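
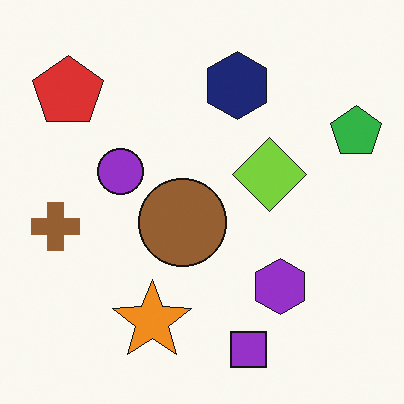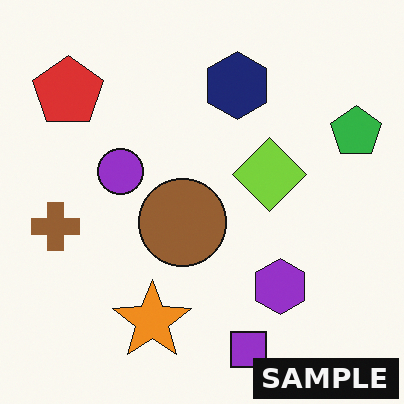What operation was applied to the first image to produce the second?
This is the original image watermarked with the text "SAMPLE" in the lower-right corner.

A dark label reading "SAMPLE" appears in the lower-right corner.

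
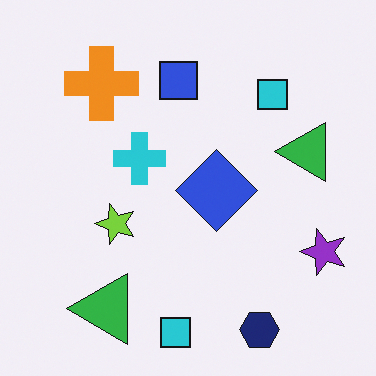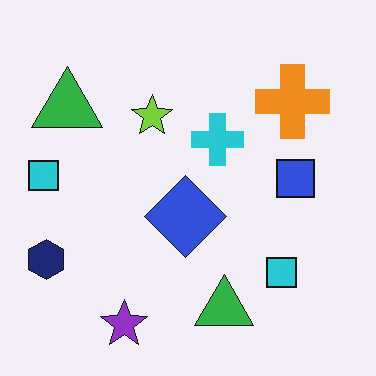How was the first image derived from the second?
The transformation is: rotated 90° counter-clockwise.

The navy hexagon sits in the bottom-left of the second image and the bottom-right of the first — consistent with a whole-image 90° counter-clockwise rotation.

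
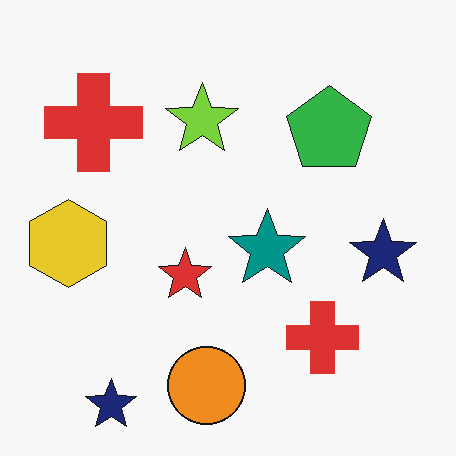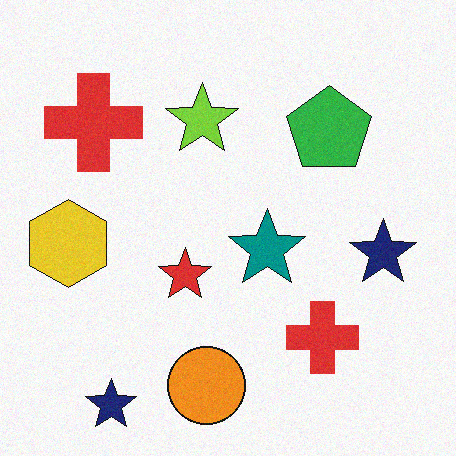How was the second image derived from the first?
It was degraded with a light layer of grain.

Random speckle covers the whole image, including the flat background.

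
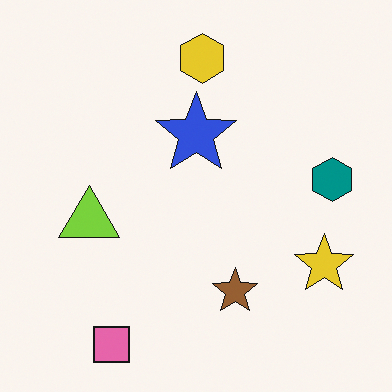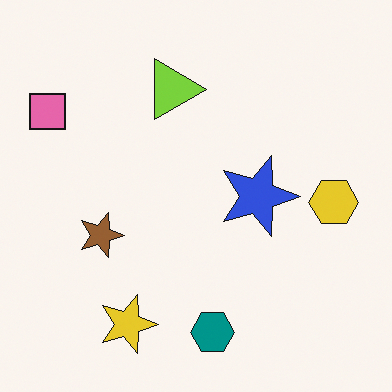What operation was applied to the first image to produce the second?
This is the original image rotated 90° clockwise.

The pink square sits in the bottom-left of the first image and the top-left of the second — consistent with a whole-image 90° clockwise rotation.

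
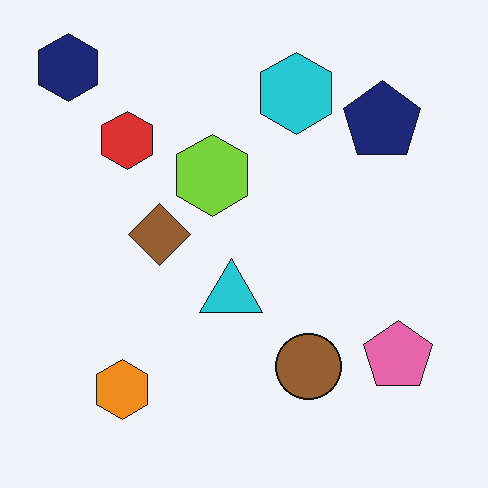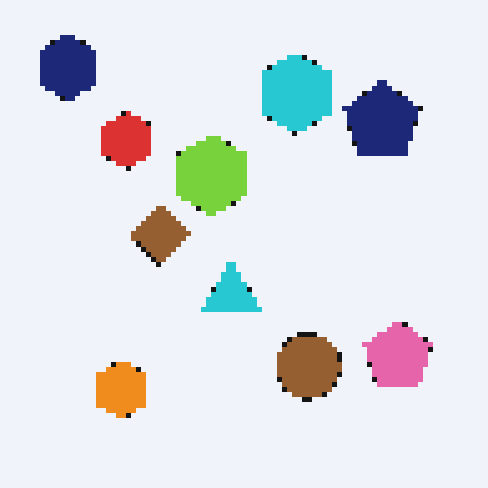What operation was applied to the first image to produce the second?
Lightly pixelated (a mild mosaic effect).

Shapes are reduced to large square blocks; fine edges and outlines are lost — a downscale-then-upscale (mosaic) effect.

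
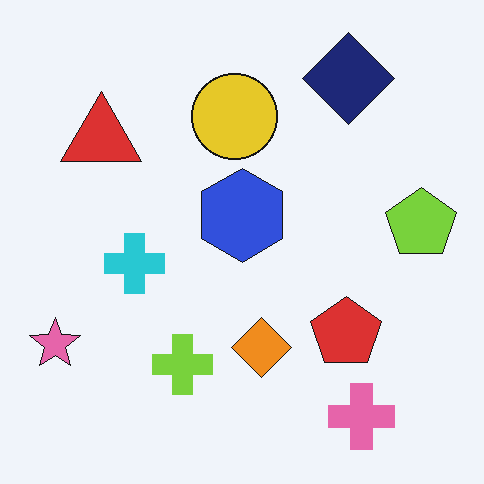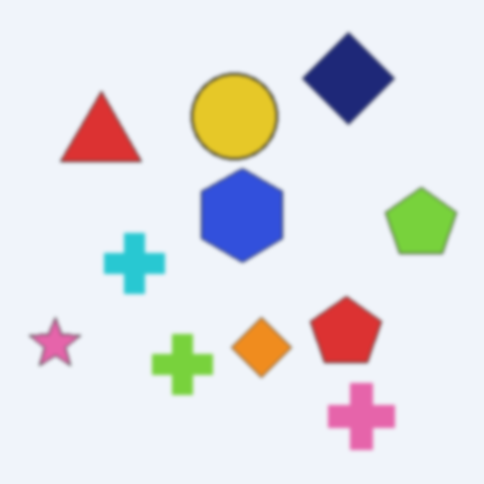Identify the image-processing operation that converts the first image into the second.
The second image is the first given a subtle gaussian blur.

Shape edges and outlines are uniformly softened across the whole image.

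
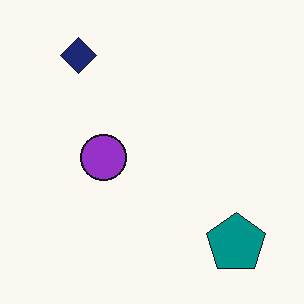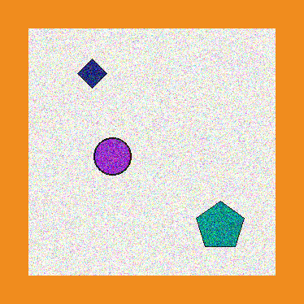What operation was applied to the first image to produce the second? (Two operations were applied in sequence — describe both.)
It was degraded with a thick layer of grain, then framed with a orange border.

Random speckle covers the whole image, including the flat background. A solid orange frame runs around the edge of the second image, with the content slightly shrunk inside it.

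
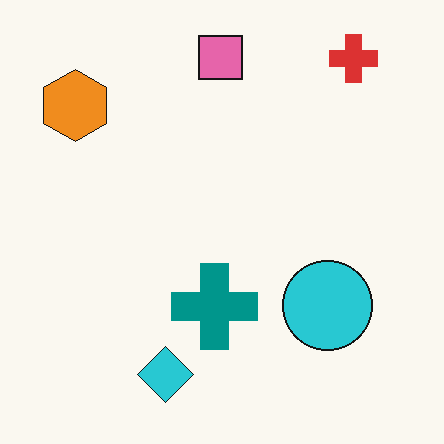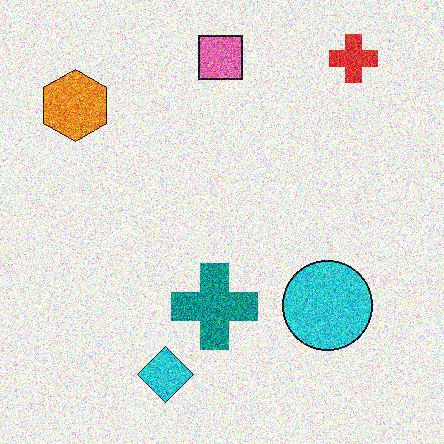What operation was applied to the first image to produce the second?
The transformation is: degraded with a thick layer of grain.

Random speckle covers the whole image, including the flat background.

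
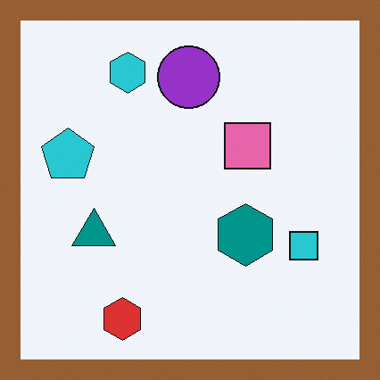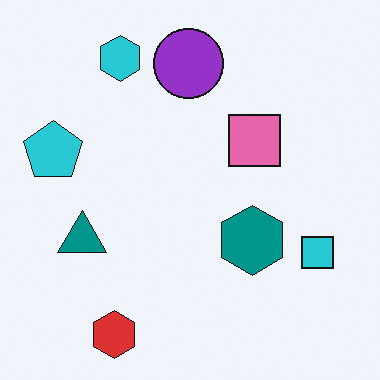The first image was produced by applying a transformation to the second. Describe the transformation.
It was framed with a brown border.

A solid brown frame runs around the edge of the first image, with the content slightly shrunk inside it.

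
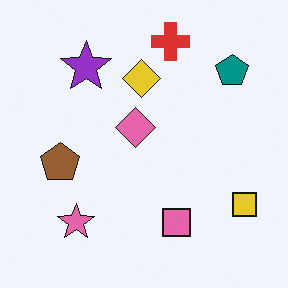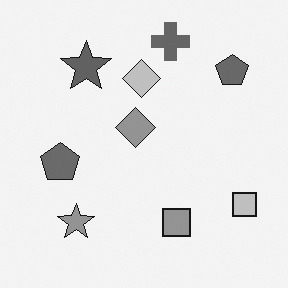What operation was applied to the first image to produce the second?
It was converted to grayscale.

All color is removed — every shape is now a shade of grey.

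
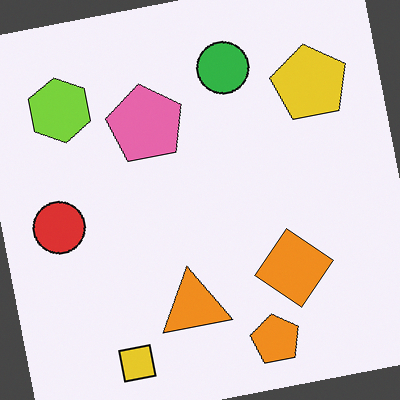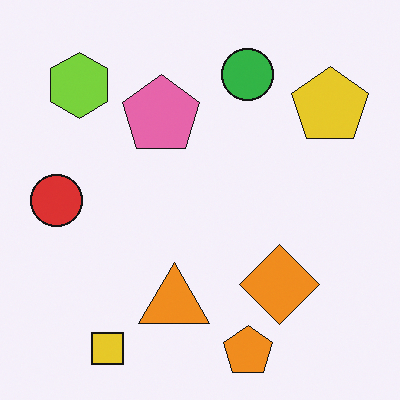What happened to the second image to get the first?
The image was rotated counter-clockwise by a small amount.

Every shape is tilted by the same angle and the image corners show triangular fill wedges — a whole-image rotation by a non-right angle.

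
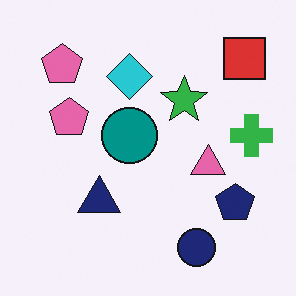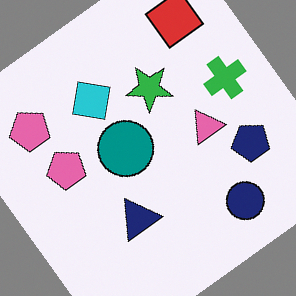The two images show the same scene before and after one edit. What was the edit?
This is the original image rotated counter-clockwise by a large amount — several tens of degrees.

Every shape is tilted by the same angle and the image corners show triangular fill wedges — a whole-image rotation by a non-right angle.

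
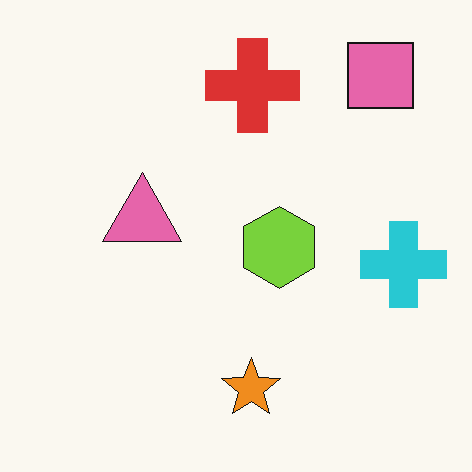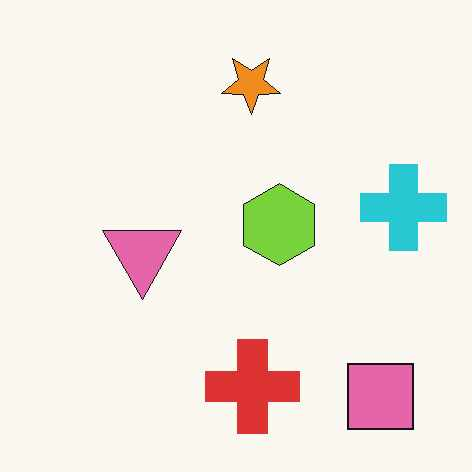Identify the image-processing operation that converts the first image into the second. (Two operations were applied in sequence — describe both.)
Flipped vertically (top ↔ bottom), then given moderate JPEG compression.

The pink square is in the top-right of the first image and the bottom-right of the second — shapes on opposite sides of the horizontal midline have swapped in a mirror flip. Blocky 8×8 compression artifacts appear around shape edges and the flat background shows ringing — characteristic JPEG degradation.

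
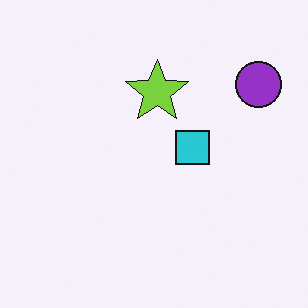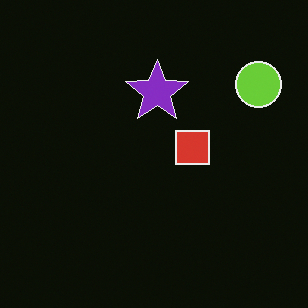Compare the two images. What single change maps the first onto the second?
Color-inverted (negative).

The light background has become dark and every shape's color is its complement — a photographic negative.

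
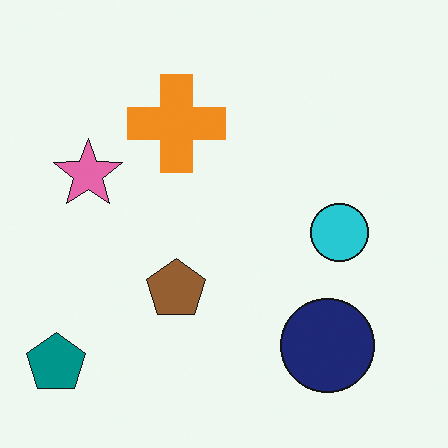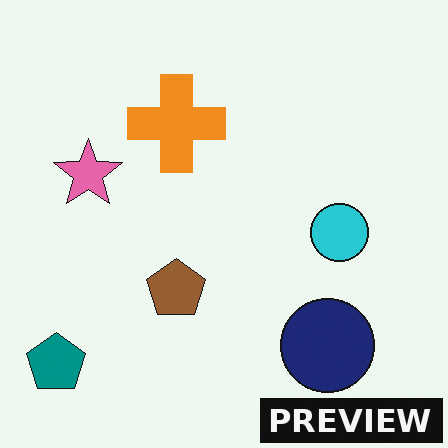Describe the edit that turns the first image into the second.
This is the original image watermarked with the text "PREVIEW" in the lower-right corner.

A dark label reading "PREVIEW" appears in the lower-right corner.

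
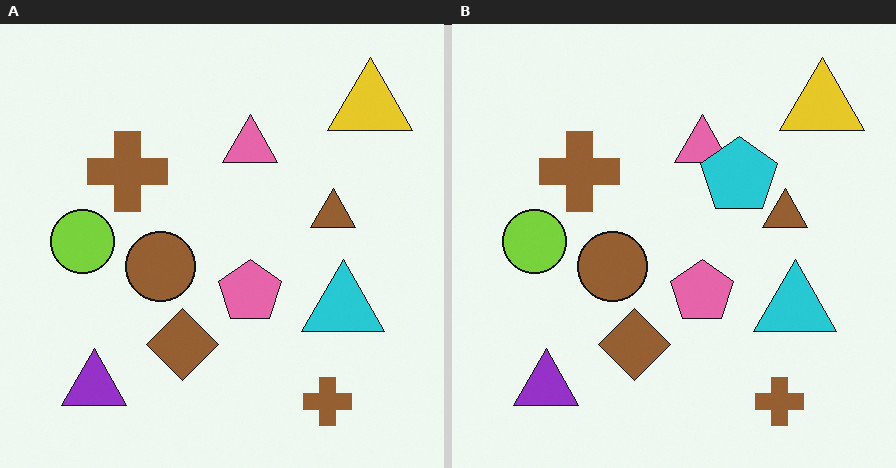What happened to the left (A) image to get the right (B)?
The right (B) image is the left (A) overlaid with an additional cyan pentagon.

A cyan pentagon appears in the right (B) image that is absent from the left (A).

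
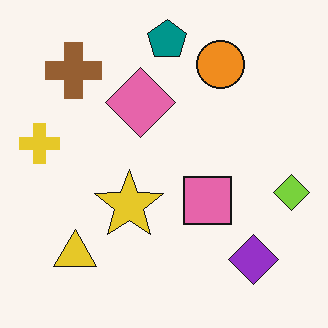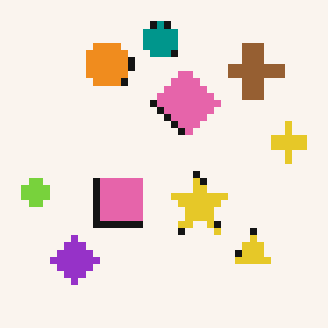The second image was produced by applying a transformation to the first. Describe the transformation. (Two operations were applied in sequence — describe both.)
Flipped horizontally (left ↔ right), then moderately pixelated.

The lime diamond is in the right of the first image and the left of the second — shapes on opposite sides of the vertical midline have swapped in a mirror flip. Shapes are reduced to large square blocks; fine edges and outlines are lost — a downscale-then-upscale (mosaic) effect.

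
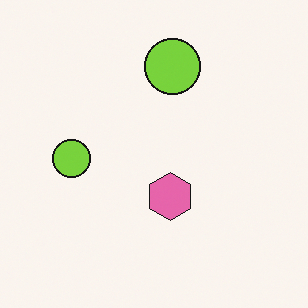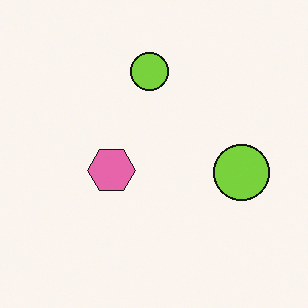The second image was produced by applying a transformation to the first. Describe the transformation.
Rotated 90° clockwise.

The pink hexagon sits in the center of the first image and the center of the second — consistent with a whole-image 90° clockwise rotation.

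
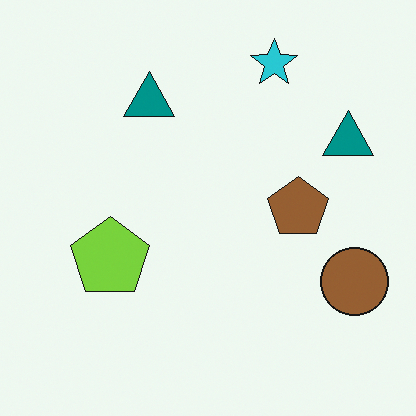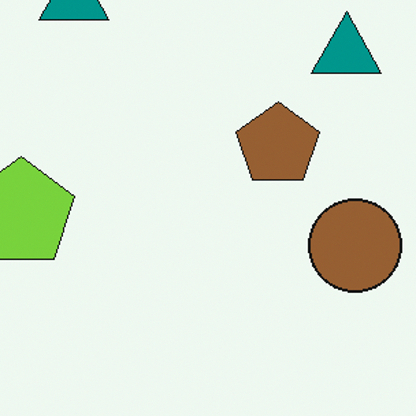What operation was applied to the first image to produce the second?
It was cropped to a modestly smaller region and rescaled.

The visible shapes are larger and the field of view is narrower; shapes near the original edges may be partly or wholly outside the frame — a crop-and-rescale.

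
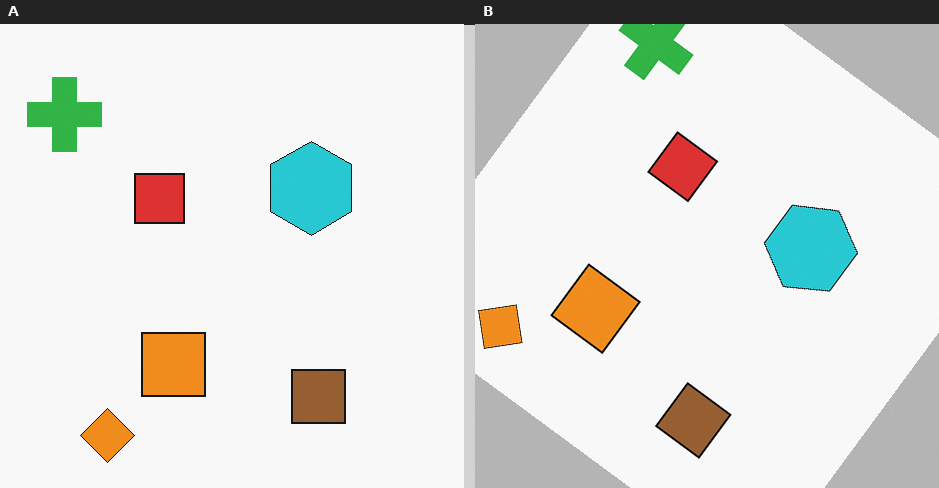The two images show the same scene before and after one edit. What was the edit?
The right (B) image is the left (A) rotated clockwise by a large amount — several tens of degrees.

Every shape is tilted by the same angle and the image corners show triangular fill wedges — a whole-image rotation by a non-right angle.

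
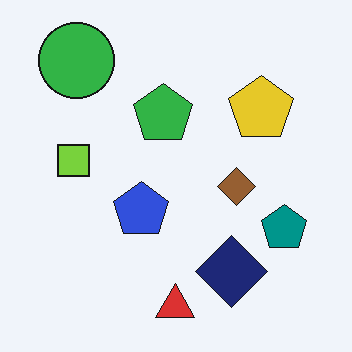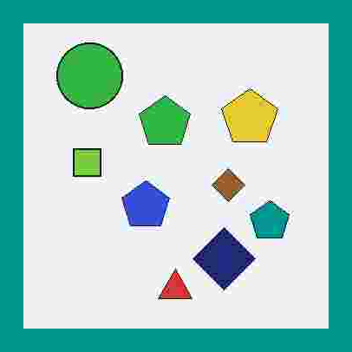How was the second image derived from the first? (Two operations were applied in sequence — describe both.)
The second image is the first degraded with heavy JPEG compression, then framed with a teal border.

Blocky 8×8 compression artifacts appear around shape edges and the flat background shows ringing — characteristic JPEG degradation. A solid teal frame runs around the edge of the second image, with the content slightly shrunk inside it.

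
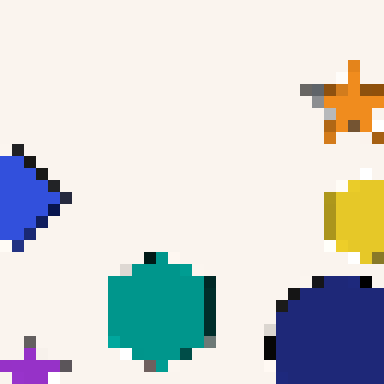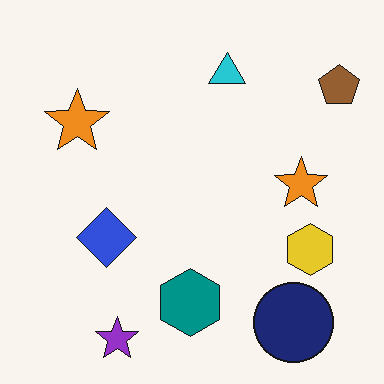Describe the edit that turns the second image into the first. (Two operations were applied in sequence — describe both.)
It was cropped tightly and scaled back up, then heavily pixelated into large blocks.

The visible shapes are larger and the field of view is narrower; shapes near the original edges may be partly or wholly outside the frame — a crop-and-rescale. Shapes are reduced to large square blocks; fine edges and outlines are lost — a downscale-then-upscale (mosaic) effect.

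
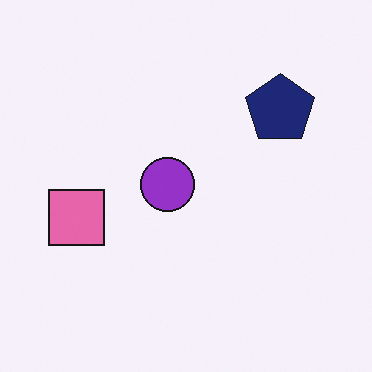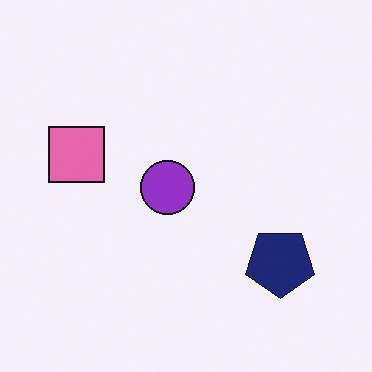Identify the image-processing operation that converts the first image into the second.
This is the original image flipped vertically (top ↔ bottom).

The navy pentagon is in the top-right of the first image and the bottom-right of the second — shapes on opposite sides of the horizontal midline have swapped in a mirror flip.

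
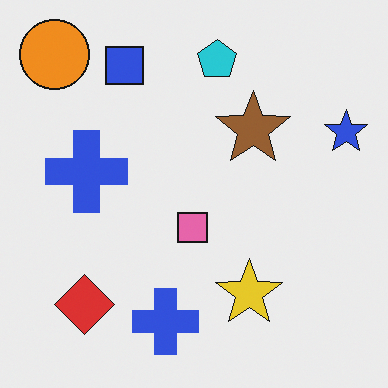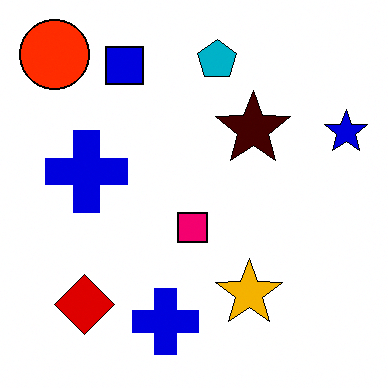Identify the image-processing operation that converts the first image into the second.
It was given much higher contrast.

Tones are pushed away from mid-grey across the whole image — a global contrast change.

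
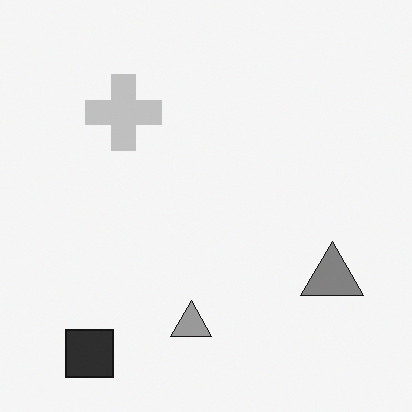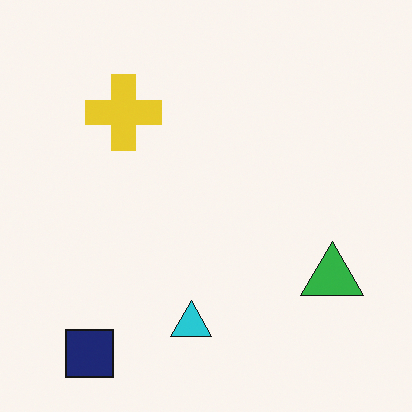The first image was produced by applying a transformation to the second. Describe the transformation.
The image was converted to grayscale.

All color is removed — every shape is now a shade of grey.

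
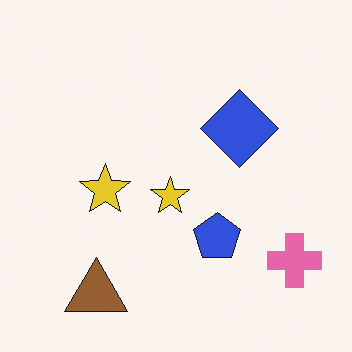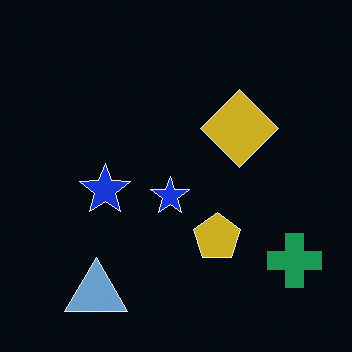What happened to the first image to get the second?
The second image is the first color-inverted (negative).

The light background has become dark and every shape's color is its complement — a photographic negative.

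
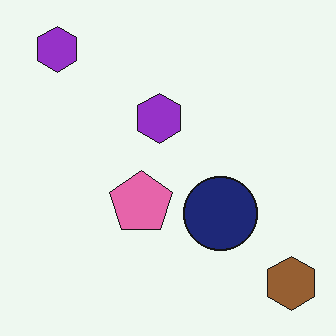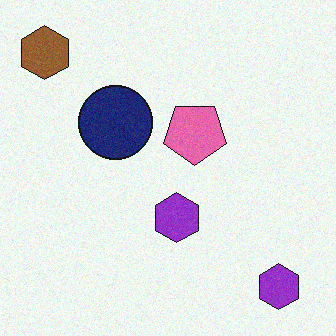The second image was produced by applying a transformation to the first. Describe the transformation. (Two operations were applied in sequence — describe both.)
It was rotated 180°, then degraded with a light layer of grain.

The brown hexagon sits in the bottom-right of the first image and the top-left of the second — consistent with a whole-image 180° rotation. Random speckle covers the whole image, including the flat background.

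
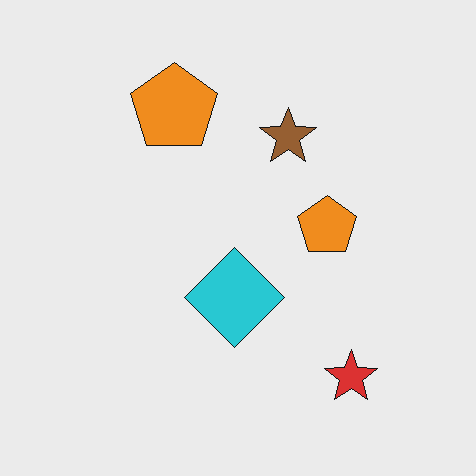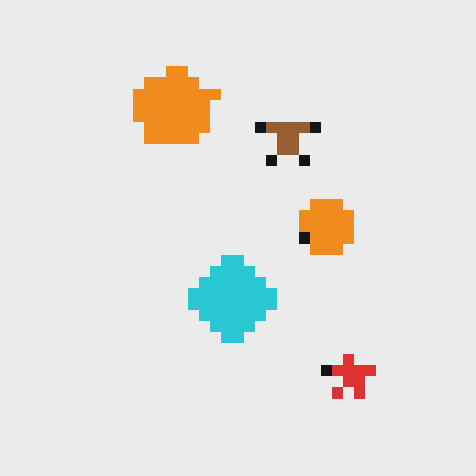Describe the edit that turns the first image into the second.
It was heavily pixelated into large blocks.

Shapes are reduced to large square blocks; fine edges and outlines are lost — a downscale-then-upscale (mosaic) effect.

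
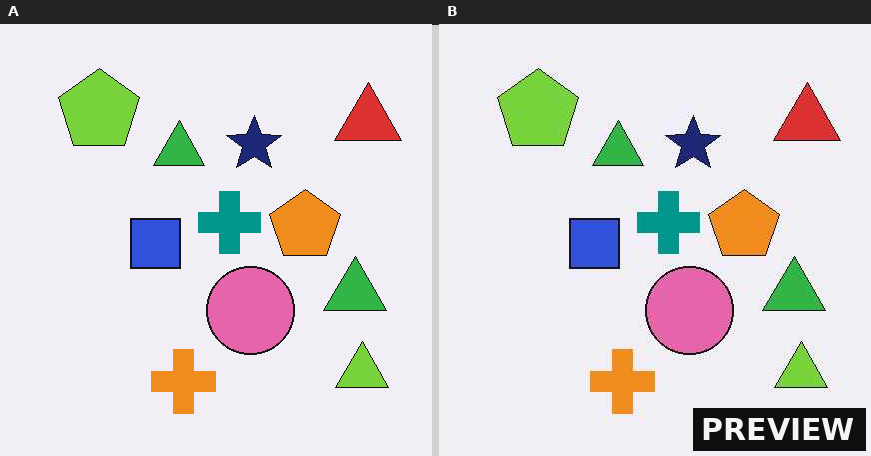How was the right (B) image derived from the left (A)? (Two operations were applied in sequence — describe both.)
The image was JPEG-compressed with visible artifacts, then watermarked with the text "PREVIEW" in the lower-right corner.

Blocky 8×8 compression artifacts appear around shape edges and the flat background shows ringing — characteristic JPEG degradation. A dark label reading "PREVIEW" appears in the lower-right corner.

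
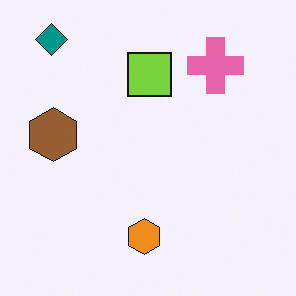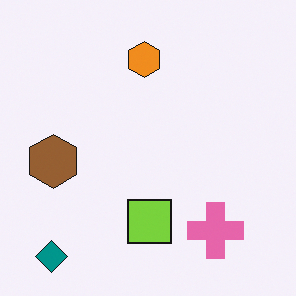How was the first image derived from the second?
This is the original image flipped vertically (top ↔ bottom).

The teal diamond is in the bottom-left of the second image and the top-left of the first — shapes on opposite sides of the horizontal midline have swapped in a mirror flip.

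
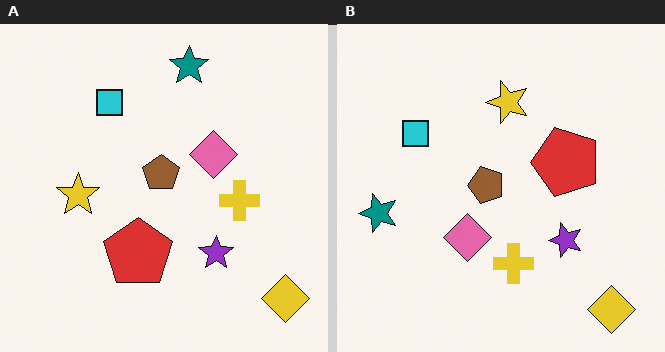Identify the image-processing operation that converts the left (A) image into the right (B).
The right (B) image is the left (A) transposed (reflected across the top-left ↔ bottom-right diagonal).

Shapes have swapped their row and column positions — what was in the top-right is now in the bottom-left — a diagonal reflection.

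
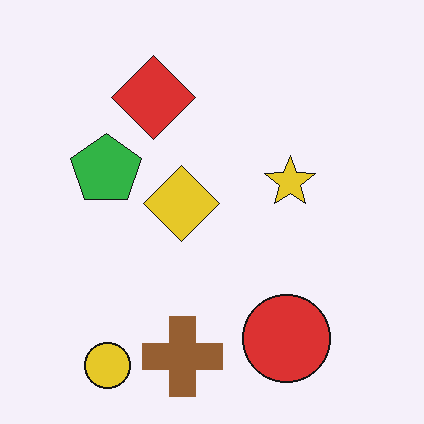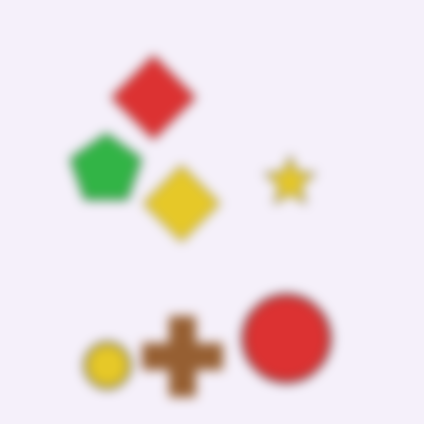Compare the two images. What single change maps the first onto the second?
It was heavily blurred.

Shape edges and outlines are uniformly softened across the whole image.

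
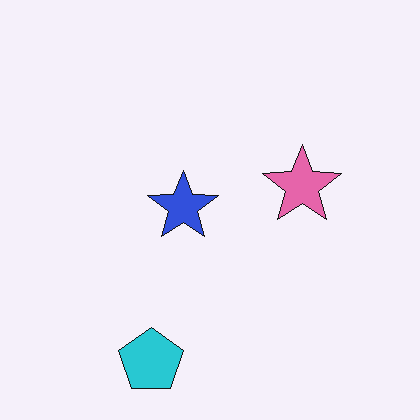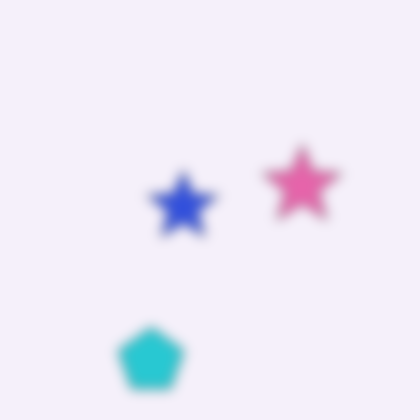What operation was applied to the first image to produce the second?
This is the original image heavily blurred.

Shape edges and outlines are uniformly softened across the whole image.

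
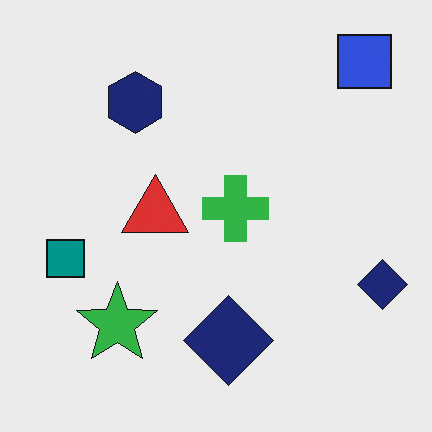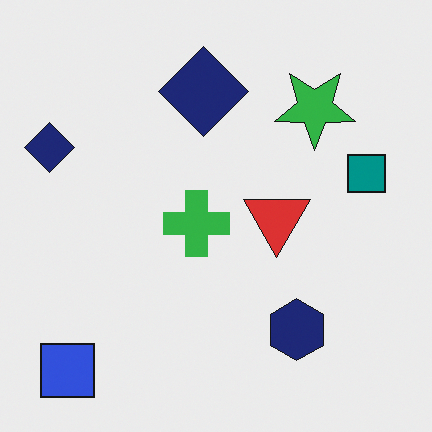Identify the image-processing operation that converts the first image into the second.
The transformation is: rotated 180°.

The blue square sits in the top-right of the first image and the bottom-left of the second — consistent with a whole-image 180° rotation.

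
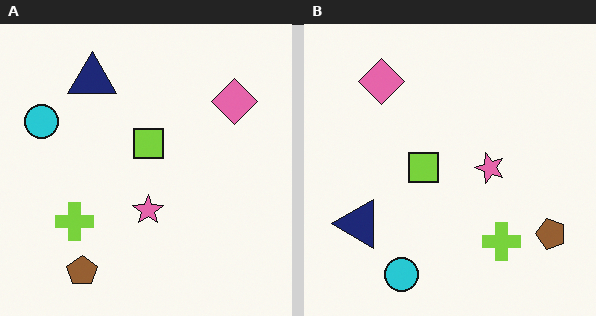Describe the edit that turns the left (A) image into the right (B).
It was rotated 90° counter-clockwise.

The brown pentagon sits in the bottom-left of the left (A) image and the bottom-right of the right (B) — consistent with a whole-image 90° counter-clockwise rotation.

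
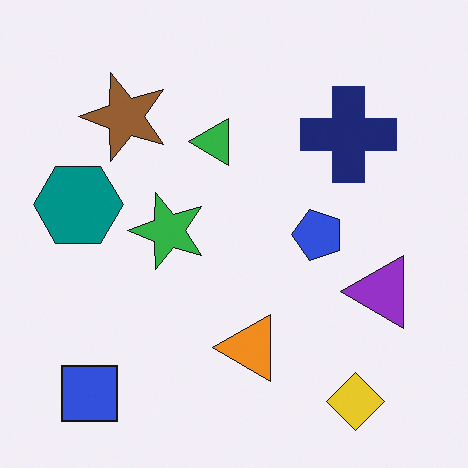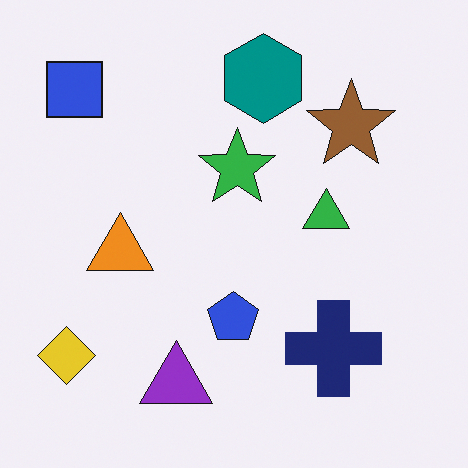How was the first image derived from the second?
The first image is the second rotated 90° counter-clockwise.

The blue square sits in the top-left of the second image and the bottom-left of the first — consistent with a whole-image 90° counter-clockwise rotation.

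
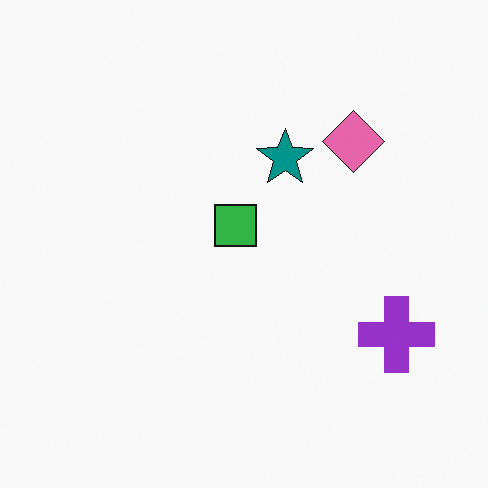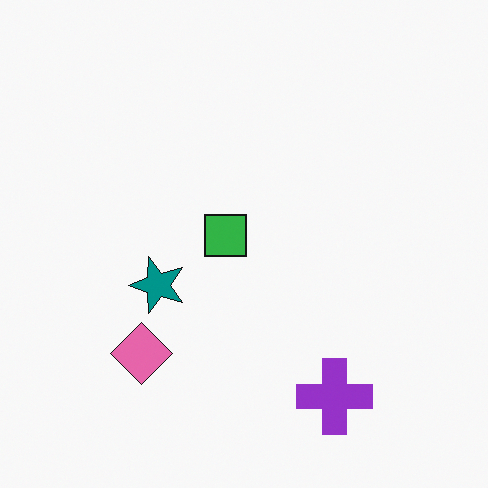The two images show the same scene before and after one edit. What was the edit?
The image was transposed (reflected across the top-left ↔ bottom-right diagonal).

Shapes have swapped their row and column positions — what was in the top-right is now in the bottom-left — a diagonal reflection.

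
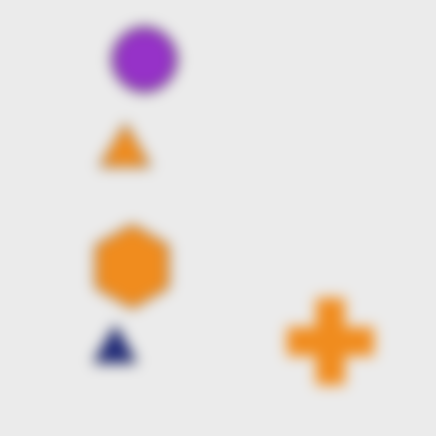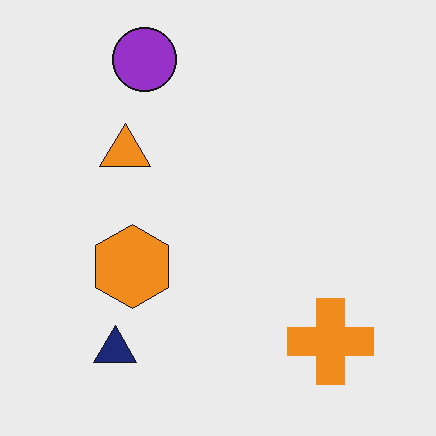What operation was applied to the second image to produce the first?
This is the original image strongly gaussian-blurred.

Shape edges and outlines are uniformly softened across the whole image.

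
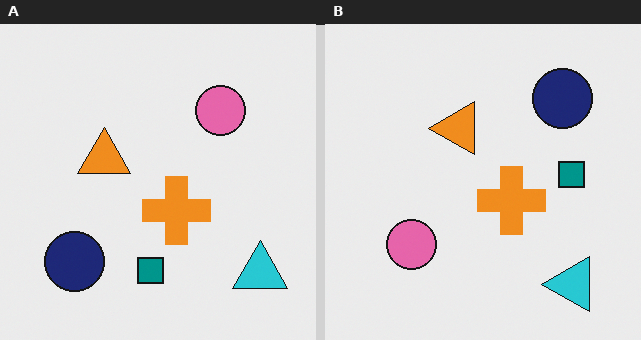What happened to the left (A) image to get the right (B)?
Transposed (reflected across the top-left ↔ bottom-right diagonal).

Shapes have swapped their row and column positions — what was in the top-right is now in the bottom-left — a diagonal reflection.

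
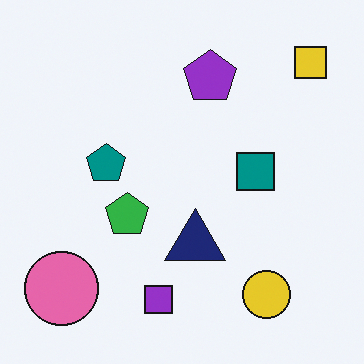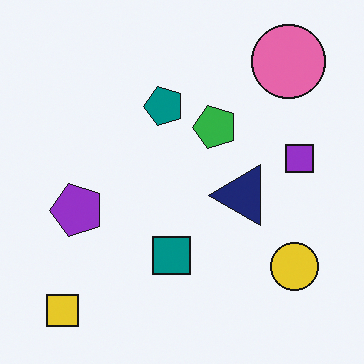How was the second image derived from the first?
The image was transposed (reflected across the top-left ↔ bottom-right diagonal).

Shapes have swapped their row and column positions — what was in the top-right is now in the bottom-left — a diagonal reflection.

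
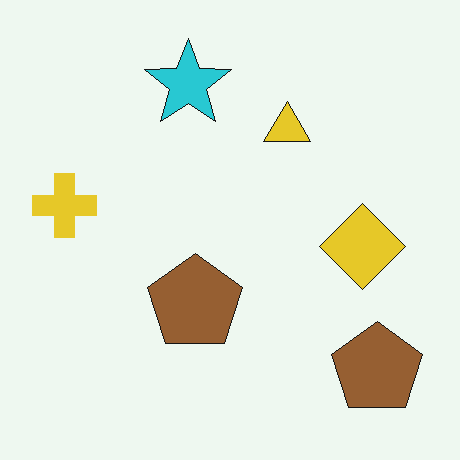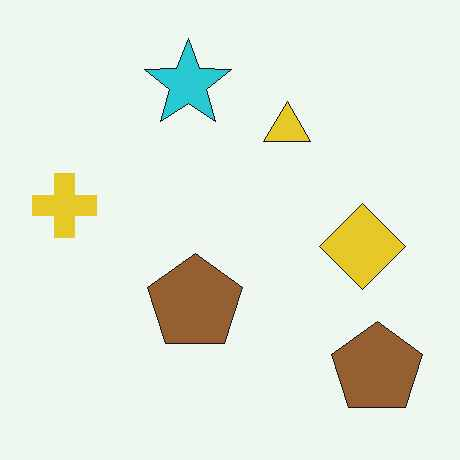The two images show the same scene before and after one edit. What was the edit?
This is the original image given moderate JPEG compression.

Blocky 8×8 compression artifacts appear around shape edges and the flat background shows ringing — characteristic JPEG degradation.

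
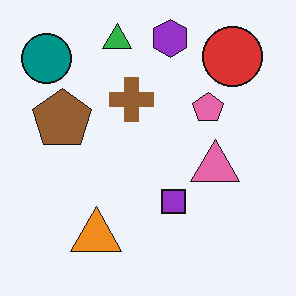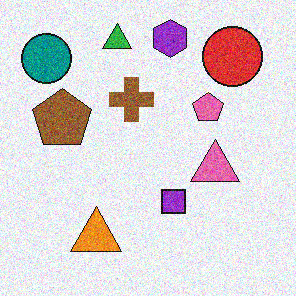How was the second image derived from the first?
This is the original image degraded with visible gaussian noise.

Random speckle covers the whole image, including the flat background.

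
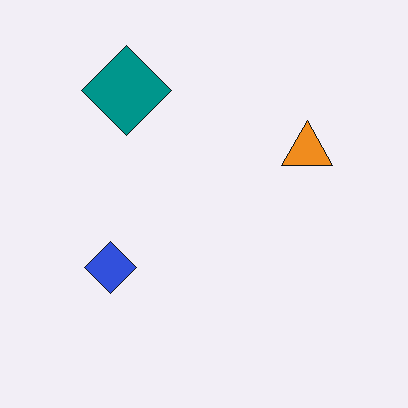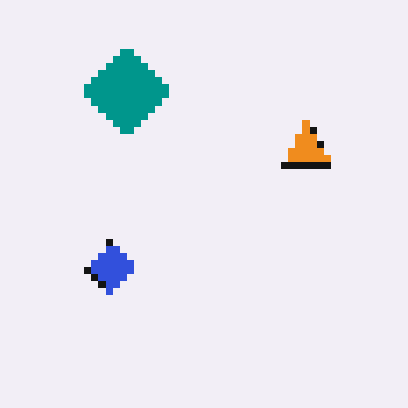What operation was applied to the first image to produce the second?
It was pixelated into visible square blocks.

Shapes are reduced to large square blocks; fine edges and outlines are lost — a downscale-then-upscale (mosaic) effect.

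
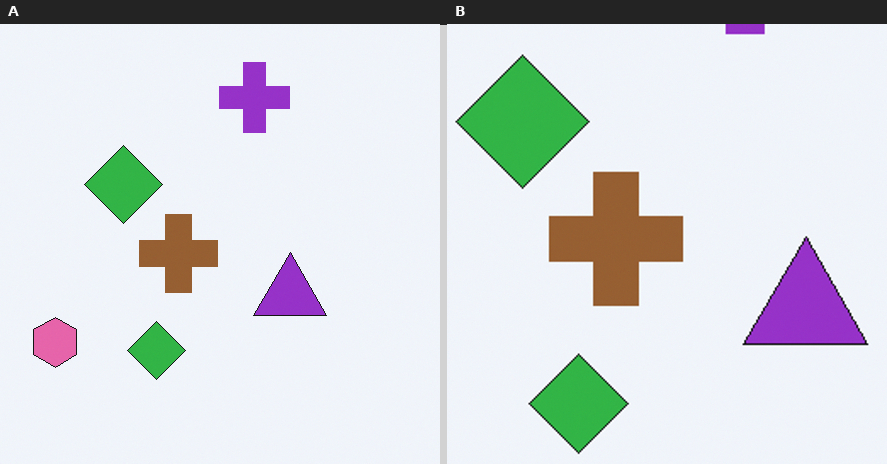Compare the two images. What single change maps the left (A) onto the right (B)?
The right (B) image is the left (A) cropped tightly and scaled back up.

The visible shapes are larger and the field of view is narrower; shapes near the original edges may be partly or wholly outside the frame — a crop-and-rescale.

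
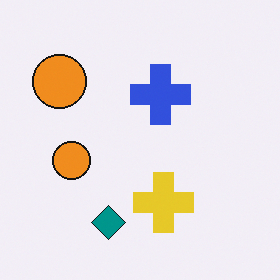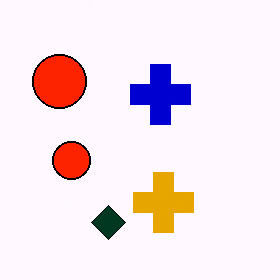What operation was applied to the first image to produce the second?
The image was given much higher contrast.

Tones are pushed away from mid-grey across the whole image — a global contrast change.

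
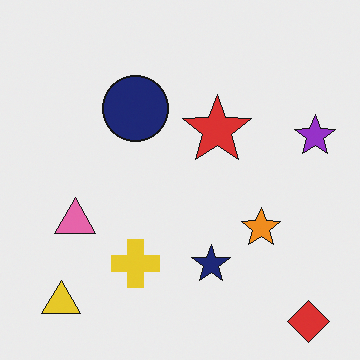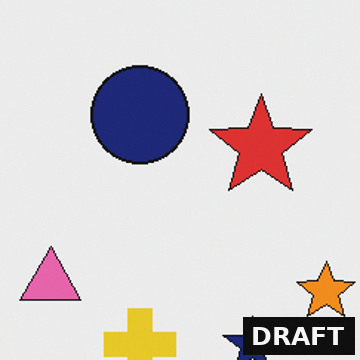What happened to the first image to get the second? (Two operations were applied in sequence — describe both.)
The second image is the first cropped slightly and scaled back up, then watermarked with the text "DRAFT" in the lower-right corner.

The visible shapes are larger and the field of view is narrower; shapes near the original edges may be partly or wholly outside the frame — a crop-and-rescale. A dark label reading "DRAFT" appears in the lower-right corner.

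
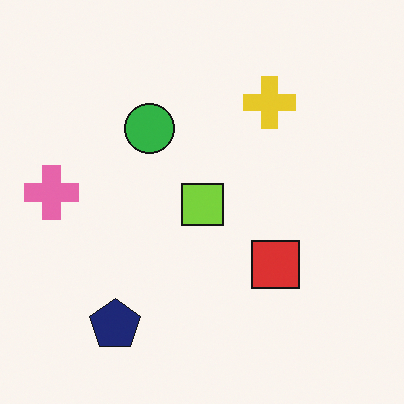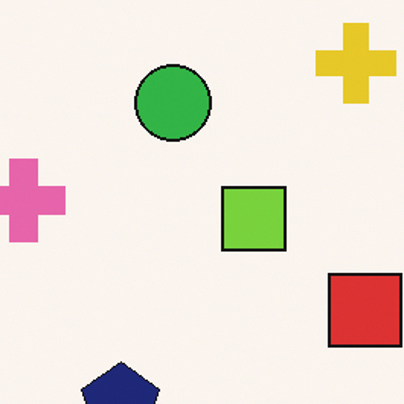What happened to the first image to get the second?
It was cropped slightly and scaled back up.

The visible shapes are larger and the field of view is narrower; shapes near the original edges may be partly or wholly outside the frame — a crop-and-rescale.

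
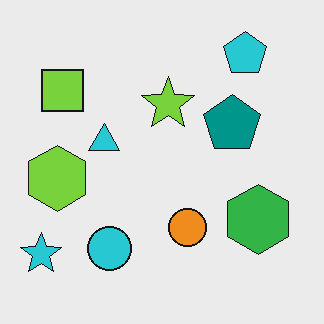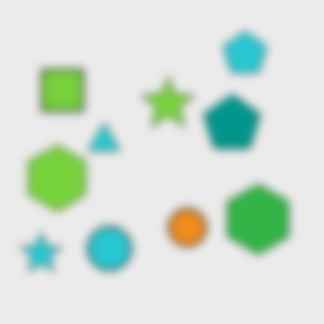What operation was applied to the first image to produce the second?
This is the original image moderately blurred.

Shape edges and outlines are uniformly softened across the whole image.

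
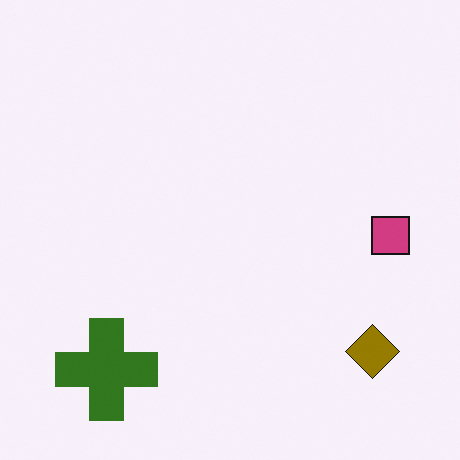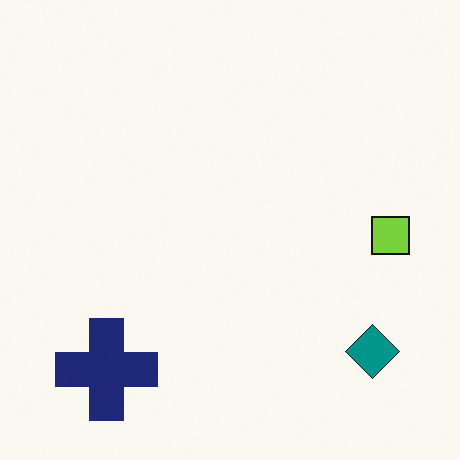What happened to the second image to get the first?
This is the original image hue-shifted by a large amount.

Every shape's color has rotated by the same amount around the hue wheel — a uniform hue shift.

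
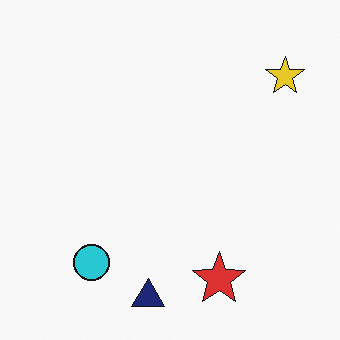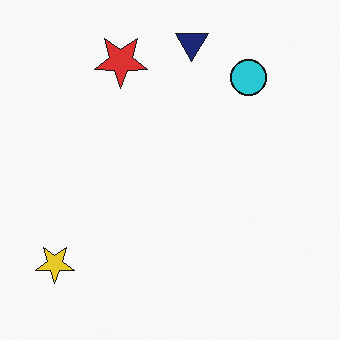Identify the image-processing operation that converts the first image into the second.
The second image is the first rotated 180°.

The yellow star sits in the top-right of the first image and the bottom-left of the second — consistent with a whole-image 180° rotation.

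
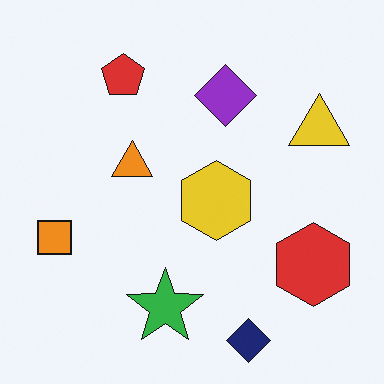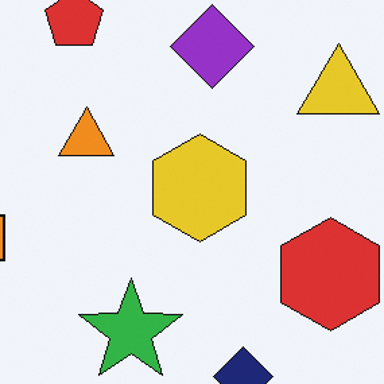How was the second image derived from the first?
Cropped slightly and scaled back up.

The visible shapes are larger and the field of view is narrower; shapes near the original edges may be partly or wholly outside the frame — a crop-and-rescale.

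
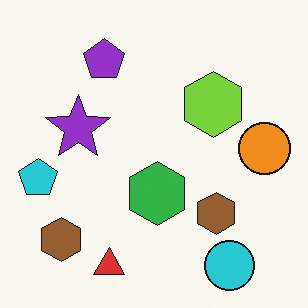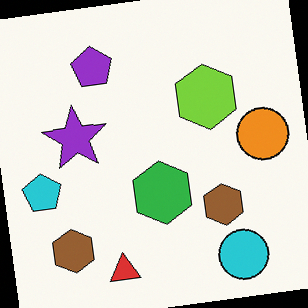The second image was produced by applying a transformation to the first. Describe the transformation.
The second image is the first rotated counter-clockwise by a slight angle.

Every shape is tilted by the same angle and the image corners show triangular fill wedges — a whole-image rotation by a non-right angle.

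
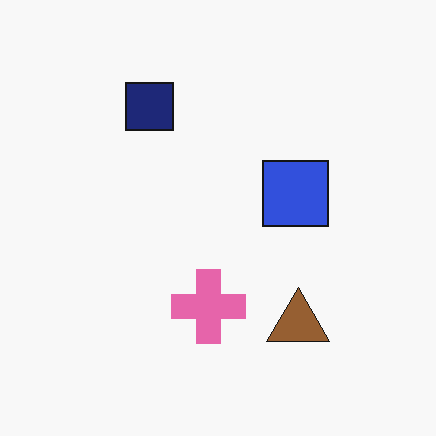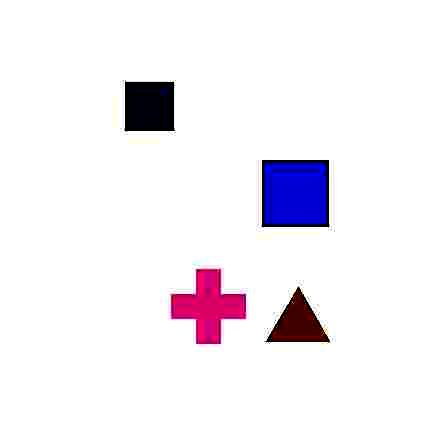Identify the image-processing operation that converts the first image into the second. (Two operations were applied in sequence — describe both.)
Degraded with heavy JPEG compression, then boosted in contrast.

Blocky 8×8 compression artifacts appear around shape edges and the flat background shows ringing — characteristic JPEG degradation. Tones are pushed away from mid-grey across the whole image — a global contrast change.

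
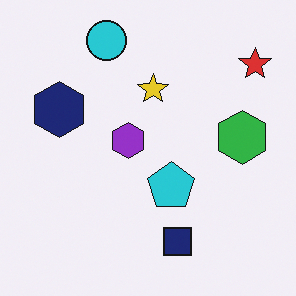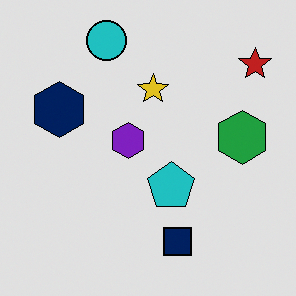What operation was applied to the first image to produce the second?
This is the original image posterized to a reduced palette.

Each flat color has snapped to a coarser quantized level — most visibly, the near-white background has dropped to a flat grey.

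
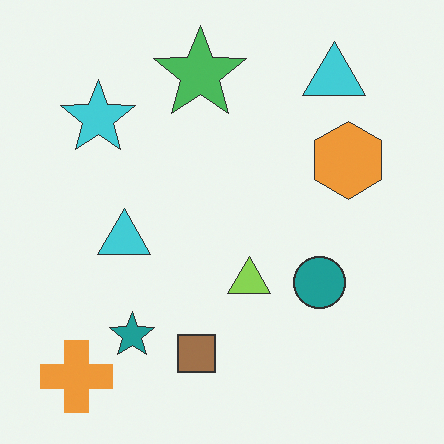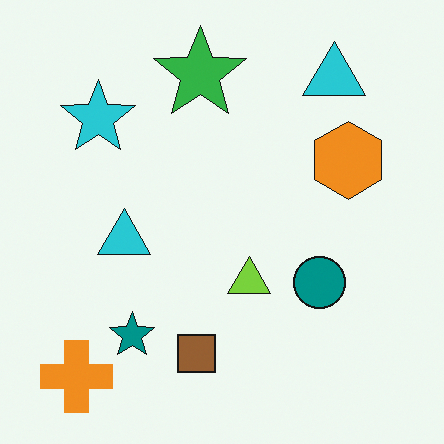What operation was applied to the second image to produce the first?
The first image is the second given slightly reduced contrast.

Tones are pushed toward mid-grey across the whole image — a global contrast change.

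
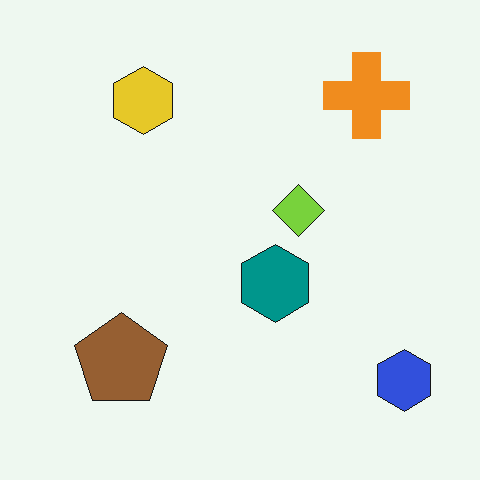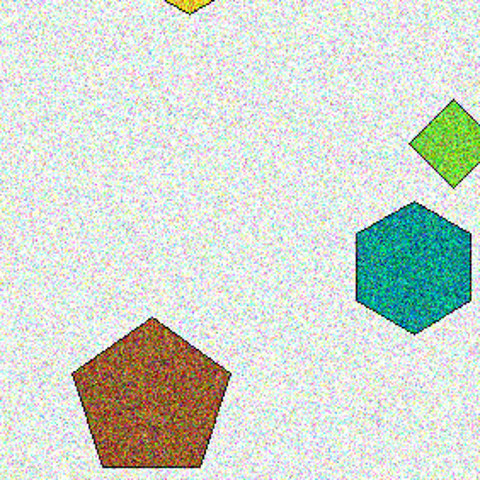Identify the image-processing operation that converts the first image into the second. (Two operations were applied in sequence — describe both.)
It was degraded with strong gaussian noise, then cropped to a noticeably smaller region and rescaled.

Random speckle covers the whole image, including the flat background. The visible shapes are larger and the field of view is narrower; shapes near the original edges may be partly or wholly outside the frame — a crop-and-rescale.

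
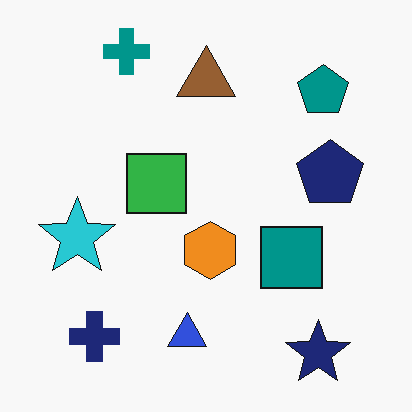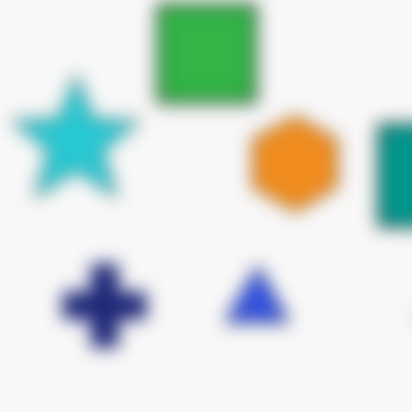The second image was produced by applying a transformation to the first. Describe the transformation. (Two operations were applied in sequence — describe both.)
This is the original image strongly gaussian-blurred, then cropped tightly and scaled back up.

Shape edges and outlines are uniformly softened across the whole image. The visible shapes are larger and the field of view is narrower; shapes near the original edges may be partly or wholly outside the frame — a crop-and-rescale.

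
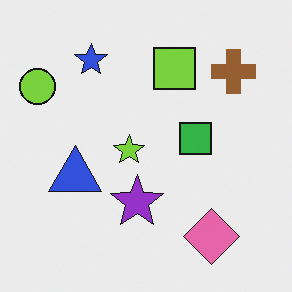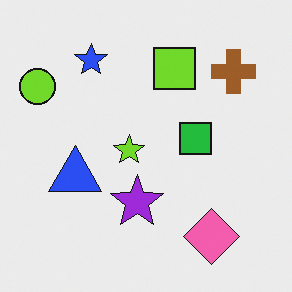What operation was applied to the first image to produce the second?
The second image is the first slightly oversaturated.

All colors are more vivid — a global saturation change.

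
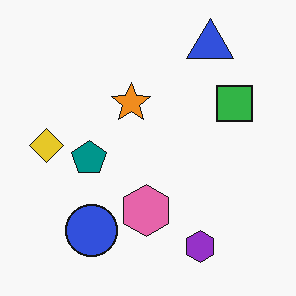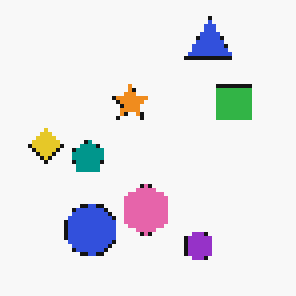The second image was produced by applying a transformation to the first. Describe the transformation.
It was mildly pixelated.

Shapes are reduced to large square blocks; fine edges and outlines are lost — a downscale-then-upscale (mosaic) effect.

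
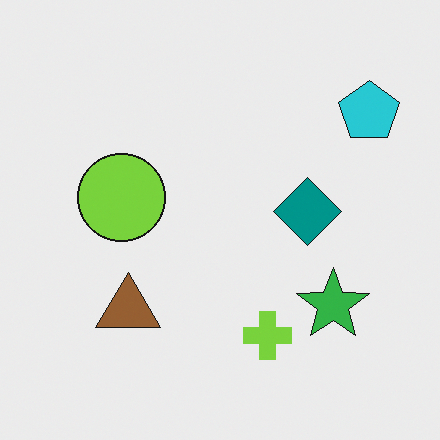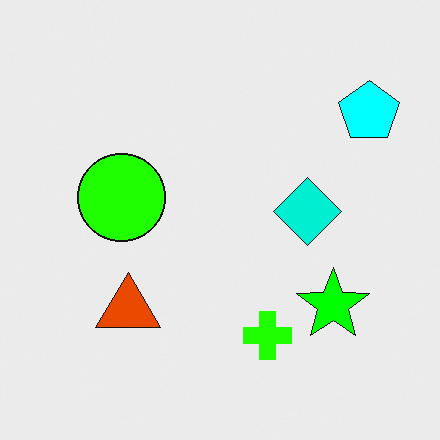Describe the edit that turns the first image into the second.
This is the original image made much more vivid (saturation change).

All colors are more vivid — a global saturation change.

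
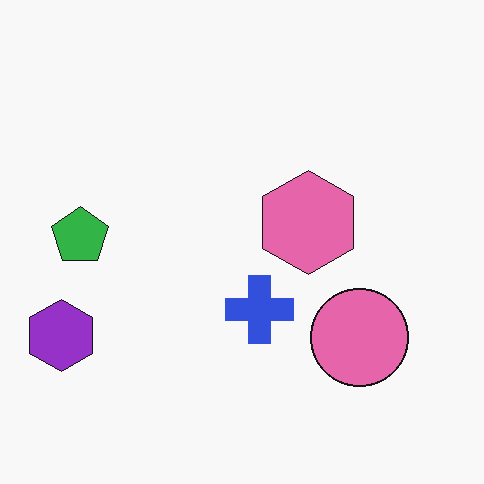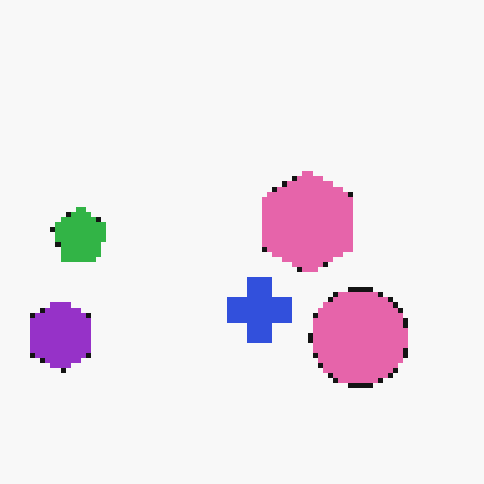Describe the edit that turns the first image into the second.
Mildly pixelated.

Shapes are reduced to large square blocks; fine edges and outlines are lost — a downscale-then-upscale (mosaic) effect.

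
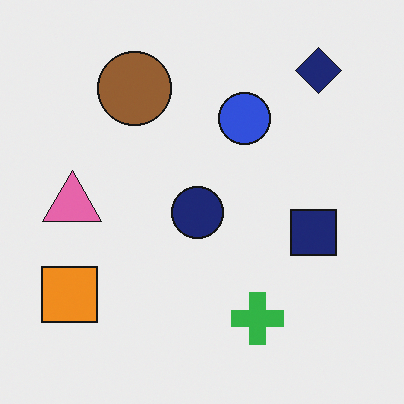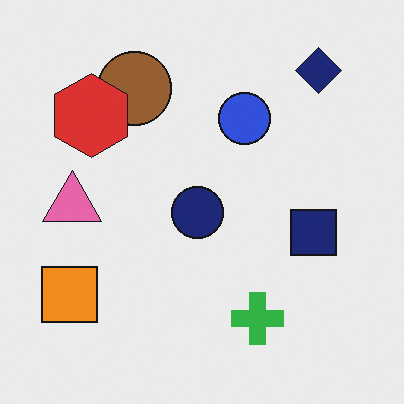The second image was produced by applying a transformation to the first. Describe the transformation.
Overlaid with an additional red hexagon.

A red hexagon appears in the second image that is absent from the first.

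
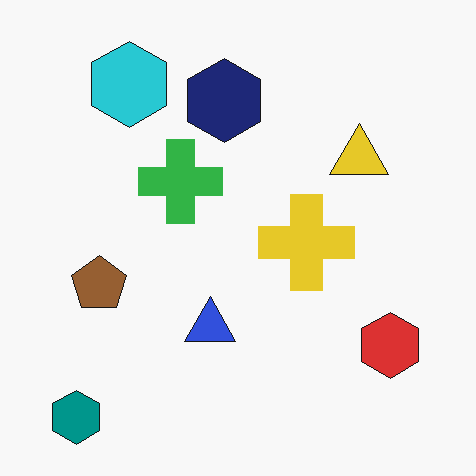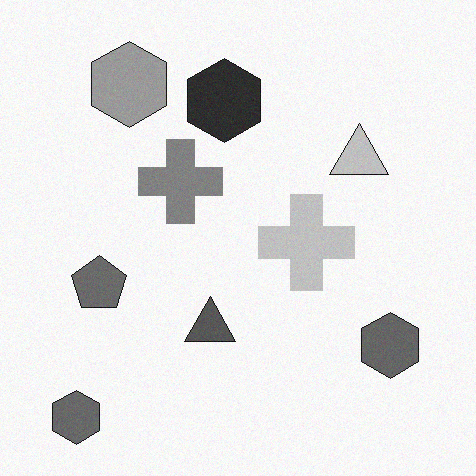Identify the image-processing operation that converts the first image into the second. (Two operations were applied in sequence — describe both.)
The second image is the first converted to grayscale, then degraded with light additive noise.

All color is removed — every shape is now a shade of grey. Random speckle covers the whole image, including the flat background.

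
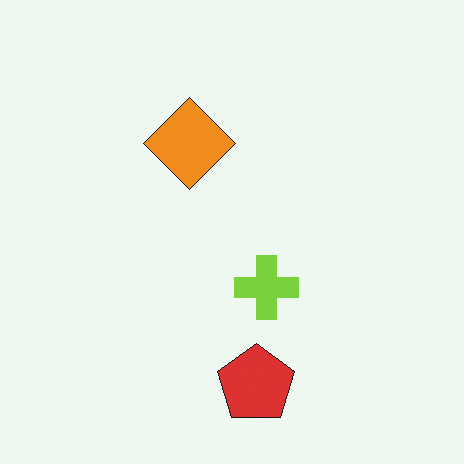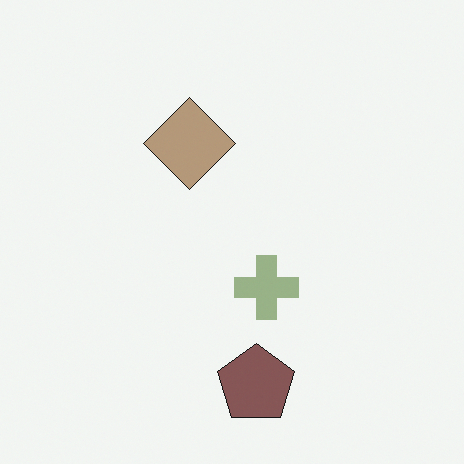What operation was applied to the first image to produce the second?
The second image is the first heavily desaturated.

All colors are more muted and greyish — a global saturation change.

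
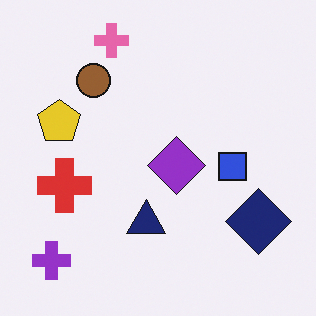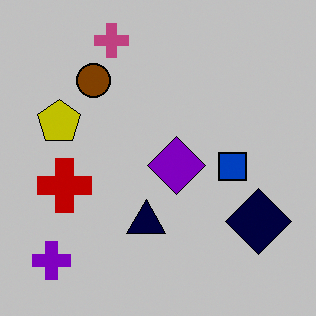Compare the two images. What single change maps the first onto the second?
This is the original image aggressively posterized.

Each flat color has snapped to a coarser quantized level — most visibly, the near-white background has dropped to a flat grey.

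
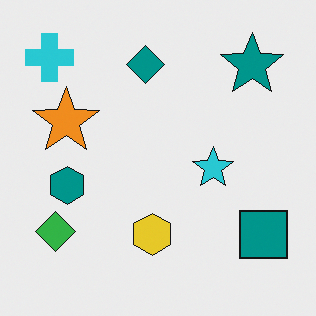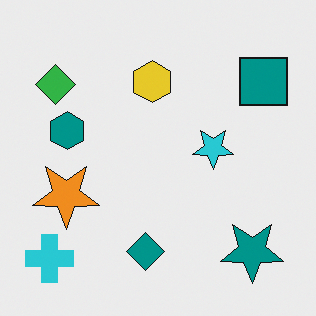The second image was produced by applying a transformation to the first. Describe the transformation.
This is the original image flipped vertically (top ↔ bottom).

The cyan cross is in the top-left of the first image and the bottom-left of the second — shapes on opposite sides of the horizontal midline have swapped in a mirror flip.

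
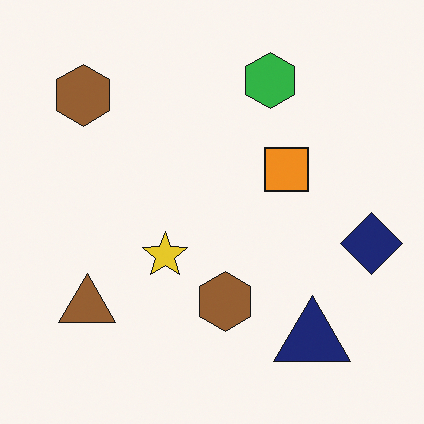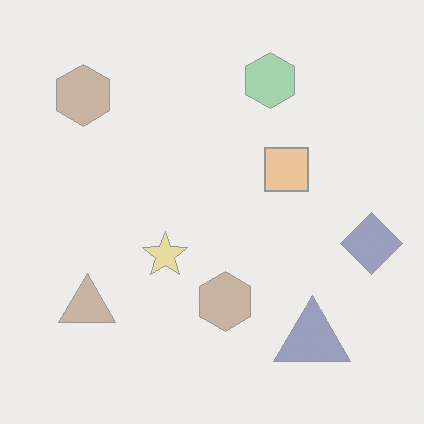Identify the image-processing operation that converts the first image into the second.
It was washed out (contrast reduced).

Tones are pushed toward mid-grey across the whole image — a global contrast change.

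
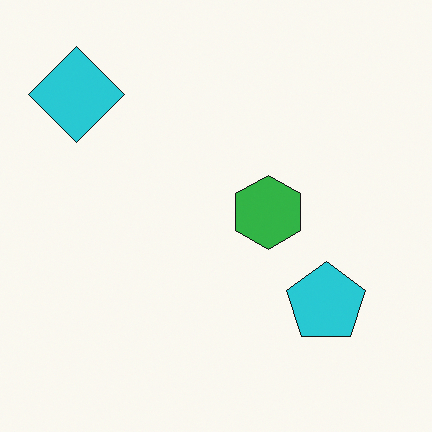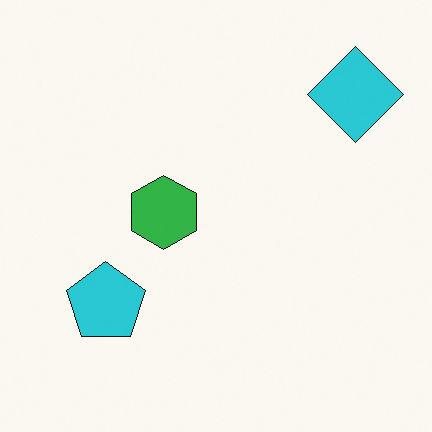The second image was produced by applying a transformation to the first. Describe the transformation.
This is the original image flipped horizontally (left ↔ right).

The cyan diamond is in the top-left of the first image and the top-right of the second — shapes on opposite sides of the vertical midline have swapped in a mirror flip.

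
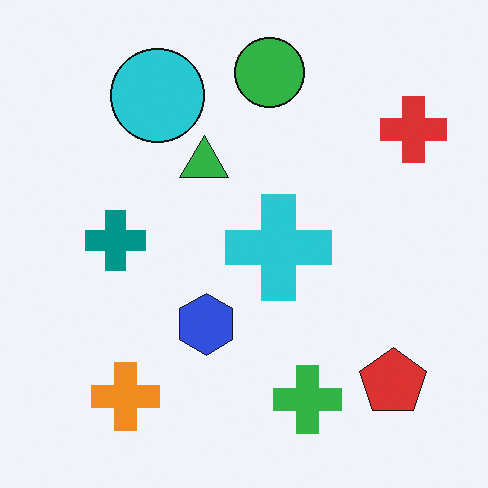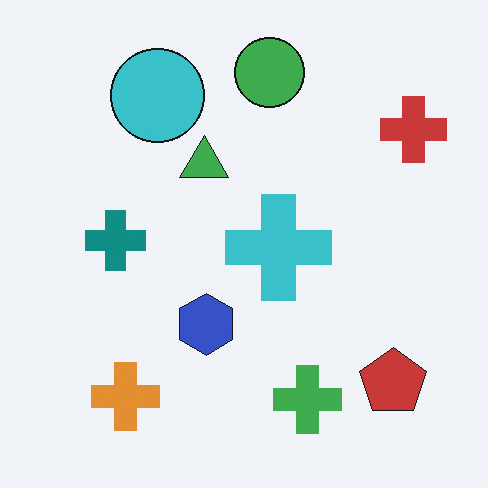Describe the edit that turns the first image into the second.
The image was slightly desaturated.

All colors are more muted and greyish — a global saturation change.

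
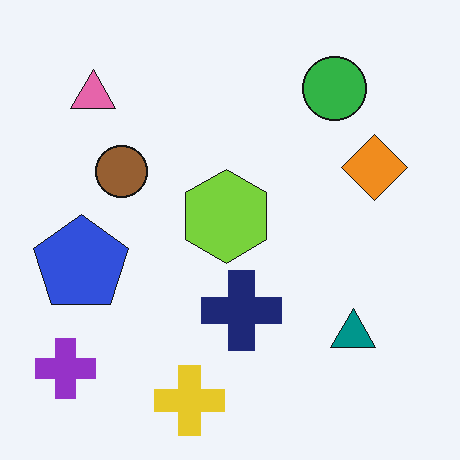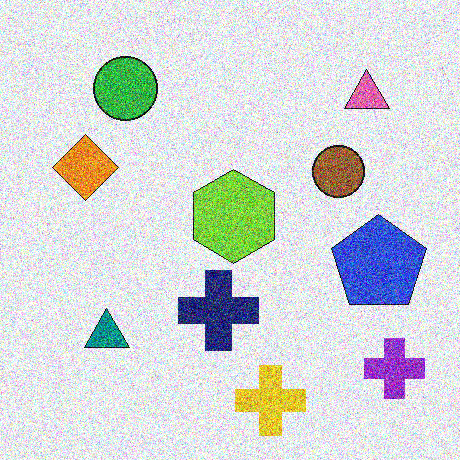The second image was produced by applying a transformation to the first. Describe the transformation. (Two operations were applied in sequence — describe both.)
The image was flipped horizontally (left ↔ right), then degraded with a thick layer of grain.

The purple cross is in the bottom-left of the first image and the bottom-right of the second — shapes on opposite sides of the vertical midline have swapped in a mirror flip. Random speckle covers the whole image, including the flat background.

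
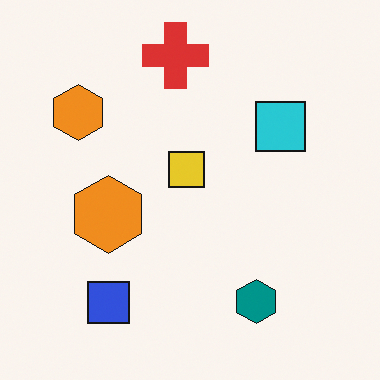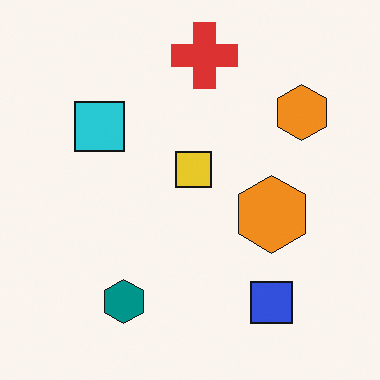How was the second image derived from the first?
It was flipped horizontally (left ↔ right).

The cyan square is in the top-right of the first image and the top-left of the second — shapes on opposite sides of the vertical midline have swapped in a mirror flip.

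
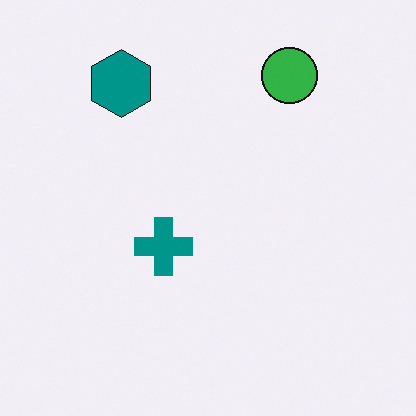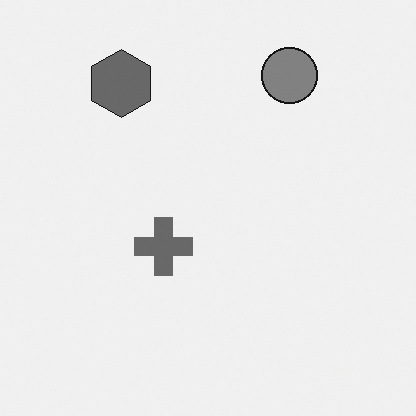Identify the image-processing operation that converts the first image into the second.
It was converted to grayscale.

All color is removed — every shape is now a shade of grey.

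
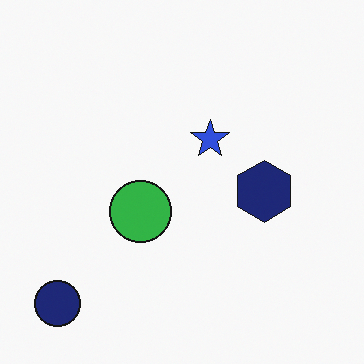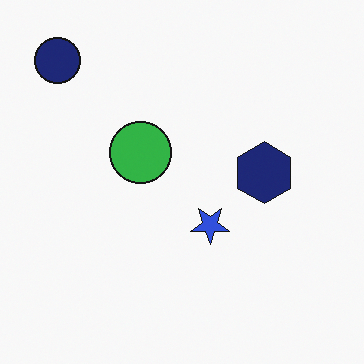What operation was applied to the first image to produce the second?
This is the original image flipped vertically (top ↔ bottom).

The navy circle is in the bottom-left of the first image and the top-left of the second — shapes on opposite sides of the horizontal midline have swapped in a mirror flip.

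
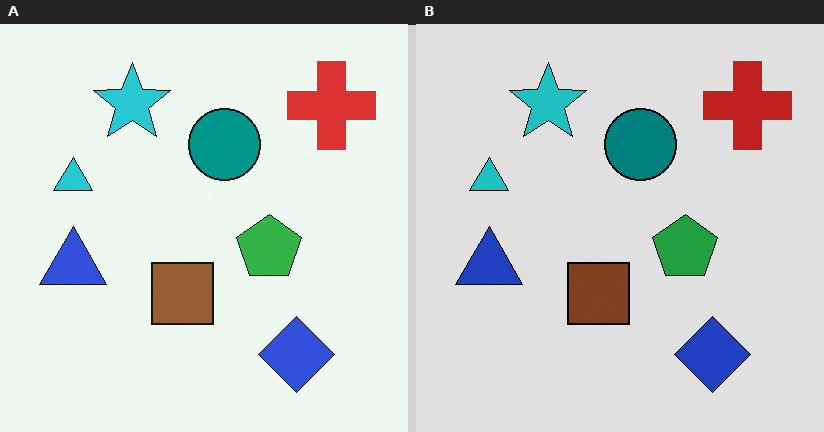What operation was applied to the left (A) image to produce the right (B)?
It was moderately posterized.

Each flat color has snapped to a coarser quantized level — most visibly, the near-white background has dropped to a flat grey.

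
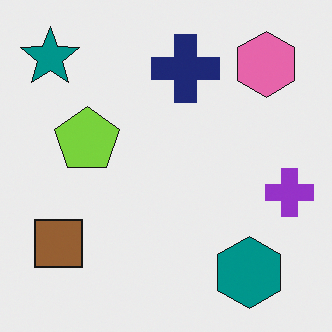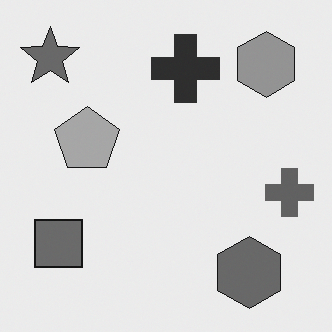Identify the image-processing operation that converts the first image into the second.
It was converted to grayscale.

All color is removed — every shape is now a shade of grey.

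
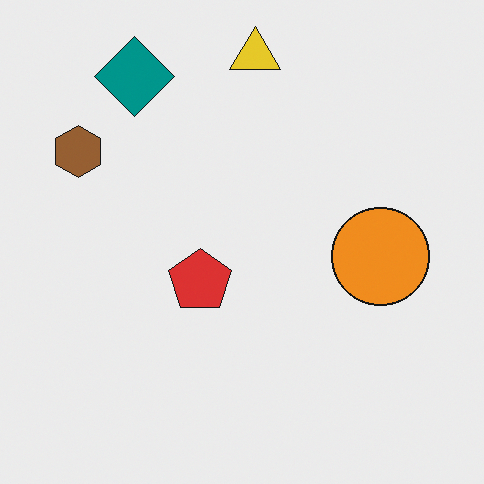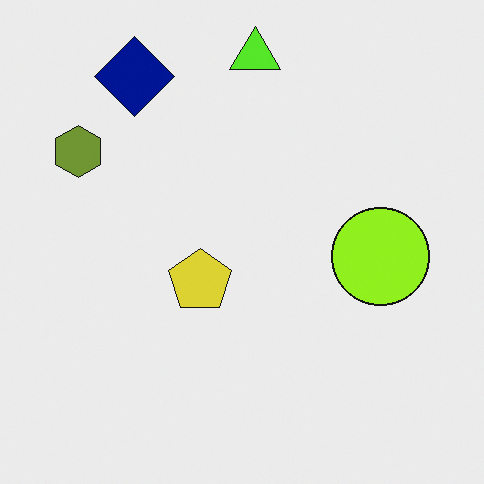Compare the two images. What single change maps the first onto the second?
The second image is the first hue-shifted by a small amount.

Every shape's color has rotated by the same amount around the hue wheel — a uniform hue shift.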